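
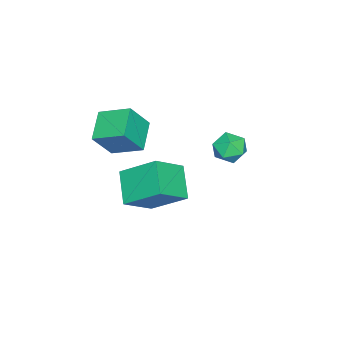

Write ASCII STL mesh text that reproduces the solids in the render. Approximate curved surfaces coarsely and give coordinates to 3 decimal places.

solid 
facet normal -0.474 0.322 -0.819
outer loop
vertex 1.632 -3.175 -0.02
vertex 1.524 -1.665 0.637
vertex 3.054 -2.782 -0.689
endloop
endfacet
facet normal 0.065 -0.915 -0.398
outer loop
vertex 3.836 -3.315 0.663
vertex 1.632 -3.175 -0.02
vertex 3.054 -2.782 -0.689
endloop
endfacet
facet normal -0.474 0.323 -0.819
outer loop
vertex 3.054 -2.782 -0.689
vertex 1.524 -1.665 0.637
vertex 2.946 -1.273 -0.031
endloop
endfacet
facet normal 0.878 0.243 -0.412
outer loop
vertex 2.946 -1.273 -0.031
vertex 3.836 -3.315 0.663
vertex 3.054 -2.782 -0.689
endloop
endfacet
facet normal -0.878 -0.242 0.412
outer loop
vertex 1.632 -3.175 -0.02
vertex 2.306 -2.198 1.989
vertex 1.524 -1.665 0.637
endloop
endfacet
facet normal 0.065 -0.915 -0.398
outer loop
vertex 2.414 -3.707 1.331
vertex 1.632 -3.175 -0.02
vertex 3.836 -3.315 0.663
endloop
endfacet
facet normal -0.878 -0.243 0.413
outer loop
vertex 2.414 -3.707 1.331
vertex 2.306 -2.198 1.989
vertex 1.632 -3.175 -0.02
endloop
endfacet
facet normal -0.065 0.915 0.398
outer loop
vertex 1.524 -1.665 0.637
vertex 2.306 -2.198 1.989
vertex 2.946 -1.273 -0.031
endloop
endfacet
facet normal 0.878 0.242 -0.413
outer loop
vertex 3.728 -1.805 1.32
vertex 3.836 -3.315 0.663
vertex 2.946 -1.273 -0.031
endloop
endfacet
facet normal -0.066 0.915 0.398
outer loop
vertex 2.946 -1.273 -0.031
vertex 2.306 -2.198 1.989
vertex 3.728 -1.805 1.32
endloop
endfacet
facet normal 0.474 -0.323 0.819
outer loop
vertex 3.728 -1.805 1.32
vertex 2.414 -3.707 1.331
vertex 3.836 -3.315 0.663
endloop
endfacet
facet normal 0.475 -0.323 0.819
outer loop
vertex 2.306 -2.198 1.989
vertex 2.414 -3.707 1.331
vertex 3.728 -1.805 1.32
endloop
endfacet
facet normal 0.103 0.864 -0.493
outer loop
vertex 3.414 3.152 0.982
vertex 2.687 3.434 1.324
vertex 3.427 3.573 1.722
endloop
endfacet
facet normal 0.739 0.580 -0.343
outer loop
vertex 3.414 3.152 0.982
vertex 3.427 3.573 1.722
vertex 3.917 2.885 1.615
endloop
endfacet
facet normal 0.767 -0.069 -0.638
outer loop
vertex 3.414 3.152 0.982
vertex 3.917 2.885 1.615
vertex 3.48 2.32 1.151
endloop
endfacet
facet normal 0.147 -0.186 -0.972
outer loop
vertex 3.414 3.152 0.982
vertex 3.48 2.32 1.151
vertex 2.719 2.659 0.971
endloop
endfacet
facet normal -0.263 0.391 -0.882
outer loop
vertex 3.414 3.152 0.982
vertex 2.719 2.659 0.971
vertex 2.687 3.434 1.324
endloop
endfacet
facet normal 0.784 0.502 0.365
outer loop
vertex 3.917 2.885 1.615
vertex 3.427 3.573 1.722
vertex 3.501 3.001 2.349
endloop
endfacet
facet normal -0.246 0.961 0.122
outer loop
vertex 3.427 3.573 1.722
vertex 2.687 3.434 1.324
vertex 2.74 3.34 2.169
endloop
endfacet
facet normal -0.839 0.196 -0.507
outer loop
vertex 2.687 3.434 1.324
vertex 2.719 2.659 0.971
vertex 2.303 2.775 1.705
endloop
endfacet
facet normal -0.174 -0.738 -0.652
outer loop
vertex 2.719 2.659 0.971
vertex 3.48 2.32 1.151
vertex 2.793 2.087 1.598
endloop
endfacet
facet normal 0.829 -0.548 -0.113
outer loop
vertex 3.48 2.32 1.151
vertex 3.917 2.885 1.615
vertex 3.533 2.226 1.996
endloop
endfacet
facet normal -0.147 0.186 0.972
outer loop
vertex 2.806 2.508 2.338
vertex 3.501 3.001 2.349
vertex 2.74 3.34 2.169
endloop
endfacet
facet normal -0.767 0.069 0.638
outer loop
vertex 2.806 2.508 2.338
vertex 2.74 3.34 2.169
vertex 2.303 2.775 1.705
endloop
endfacet
facet normal -0.739 -0.580 0.343
outer loop
vertex 2.806 2.508 2.338
vertex 2.303 2.775 1.705
vertex 2.793 2.087 1.598
endloop
endfacet
facet normal -0.103 -0.864 0.493
outer loop
vertex 2.806 2.508 2.338
vertex 2.793 2.087 1.598
vertex 3.533 2.226 1.996
endloop
endfacet
facet normal 0.263 -0.391 0.882
outer loop
vertex 2.806 2.508 2.338
vertex 3.533 2.226 1.996
vertex 3.501 3.001 2.349
endloop
endfacet
facet normal 0.174 0.738 0.652
outer loop
vertex 2.74 3.34 2.169
vertex 3.501 3.001 2.349
vertex 3.427 3.573 1.722
endloop
endfacet
facet normal -0.829 0.548 0.113
outer loop
vertex 2.303 2.775 1.705
vertex 2.74 3.34 2.169
vertex 2.687 3.434 1.324
endloop
endfacet
facet normal -0.784 -0.502 -0.365
outer loop
vertex 2.793 2.087 1.598
vertex 2.303 2.775 1.705
vertex 2.719 2.659 0.971
endloop
endfacet
facet normal 0.246 -0.961 -0.122
outer loop
vertex 3.533 2.226 1.996
vertex 2.793 2.087 1.598
vertex 3.48 2.32 1.151
endloop
endfacet
facet normal 0.839 -0.196 0.507
outer loop
vertex 3.501 3.001 2.349
vertex 3.533 2.226 1.996
vertex 3.917 2.885 1.615
endloop
endfacet
facet normal -0.712 0.384 -0.588
outer loop
vertex 0.507 -0.504 -2.68
vertex 1.781 0.315 -3.688
vertex 0.62 -2.254 -3.958
endloop
endfacet
facet normal -0.700 -0.450 0.554
outer loop
vertex 1.959 -2.975 -2.852
vertex 0.507 -0.504 -2.68
vertex 0.62 -2.254 -3.958
endloop
endfacet
facet normal -0.712 0.383 -0.589
outer loop
vertex 0.62 -2.254 -3.958
vertex 1.781 0.315 -3.688
vertex 1.895 -1.435 -4.966
endloop
endfacet
facet normal 0.052 -0.806 -0.589
outer loop
vertex 1.895 -1.435 -4.966
vertex 1.959 -2.975 -2.852
vertex 0.62 -2.254 -3.958
endloop
endfacet
facet normal -0.052 0.806 0.589
outer loop
vertex 0.507 -0.504 -2.68
vertex 3.12 -0.406 -2.582
vertex 1.781 0.315 -3.688
endloop
endfacet
facet normal -0.700 -0.450 0.554
outer loop
vertex 1.845 -1.225 -1.574
vertex 0.507 -0.504 -2.68
vertex 1.959 -2.975 -2.852
endloop
endfacet
facet normal -0.052 0.806 0.589
outer loop
vertex 1.845 -1.225 -1.574
vertex 3.12 -0.406 -2.582
vertex 0.507 -0.504 -2.68
endloop
endfacet
facet normal 0.700 0.450 -0.554
outer loop
vertex 1.781 0.315 -3.688
vertex 3.12 -0.406 -2.582
vertex 1.895 -1.435 -4.966
endloop
endfacet
facet normal 0.052 -0.806 -0.589
outer loop
vertex 3.233 -2.156 -3.86
vertex 1.959 -2.975 -2.852
vertex 1.895 -1.435 -4.966
endloop
endfacet
facet normal 0.700 0.450 -0.554
outer loop
vertex 1.895 -1.435 -4.966
vertex 3.12 -0.406 -2.582
vertex 3.233 -2.156 -3.86
endloop
endfacet
facet normal 0.712 -0.383 0.588
outer loop
vertex 3.233 -2.156 -3.86
vertex 1.845 -1.225 -1.574
vertex 1.959 -2.975 -2.852
endloop
endfacet
facet normal 0.712 -0.384 0.588
outer loop
vertex 3.12 -0.406 -2.582
vertex 1.845 -1.225 -1.574
vertex 3.233 -2.156 -3.86
endloop
endfacet

endsolid


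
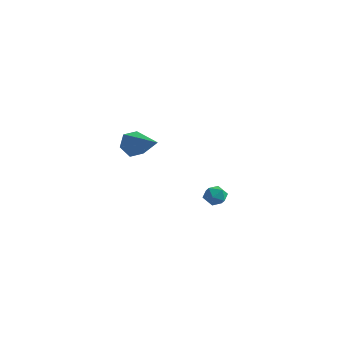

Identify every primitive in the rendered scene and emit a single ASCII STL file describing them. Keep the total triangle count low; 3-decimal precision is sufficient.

solid 
facet normal 0.260 0.859 -0.442
outer loop
vertex 2.681 -1.842 0.412
vertex 2.268 -1.531 0.774
vertex 2.863 -1.61 0.97
endloop
endfacet
facet normal 0.809 0.401 -0.430
outer loop
vertex 2.681 -1.842 0.412
vertex 2.863 -1.61 0.97
vertex 3.052 -2.184 0.791
endloop
endfacet
facet normal 0.608 -0.194 -0.770
outer loop
vertex 2.681 -1.842 0.412
vertex 3.052 -2.184 0.791
vertex 2.575 -2.46 0.484
endloop
endfacet
facet normal -0.066 -0.104 -0.992
outer loop
vertex 2.681 -1.842 0.412
vertex 2.575 -2.46 0.484
vertex 2.09 -2.056 0.474
endloop
endfacet
facet normal -0.281 0.546 -0.789
outer loop
vertex 2.681 -1.842 0.412
vertex 2.09 -2.056 0.474
vertex 2.268 -1.531 0.774
endloop
endfacet
facet normal 0.940 0.232 0.249
outer loop
vertex 3.052 -2.184 0.791
vertex 2.863 -1.61 0.97
vertex 2.87 -2.084 1.386
endloop
endfacet
facet normal 0.053 0.972 0.230
outer loop
vertex 2.863 -1.61 0.97
vertex 2.268 -1.531 0.774
vertex 2.385 -1.68 1.376
endloop
endfacet
facet normal -0.821 0.467 -0.329
outer loop
vertex 2.268 -1.531 0.774
vertex 2.09 -2.056 0.474
vertex 1.908 -1.956 1.069
endloop
endfacet
facet normal -0.474 -0.585 -0.658
outer loop
vertex 2.09 -2.056 0.474
vertex 2.575 -2.46 0.484
vertex 2.097 -2.53 0.89
endloop
endfacet
facet normal 0.615 -0.729 -0.300
outer loop
vertex 2.575 -2.46 0.484
vertex 3.052 -2.184 0.791
vertex 2.692 -2.609 1.086
endloop
endfacet
facet normal 0.066 0.104 0.992
outer loop
vertex 2.279 -2.298 1.448
vertex 2.87 -2.084 1.386
vertex 2.385 -1.68 1.376
endloop
endfacet
facet normal -0.608 0.194 0.770
outer loop
vertex 2.279 -2.298 1.448
vertex 2.385 -1.68 1.376
vertex 1.908 -1.956 1.069
endloop
endfacet
facet normal -0.809 -0.401 0.430
outer loop
vertex 2.279 -2.298 1.448
vertex 1.908 -1.956 1.069
vertex 2.097 -2.53 0.89
endloop
endfacet
facet normal -0.260 -0.859 0.442
outer loop
vertex 2.279 -2.298 1.448
vertex 2.097 -2.53 0.89
vertex 2.692 -2.609 1.086
endloop
endfacet
facet normal 0.281 -0.546 0.789
outer loop
vertex 2.279 -2.298 1.448
vertex 2.692 -2.609 1.086
vertex 2.87 -2.084 1.386
endloop
endfacet
facet normal 0.474 0.585 0.658
outer loop
vertex 2.385 -1.68 1.376
vertex 2.87 -2.084 1.386
vertex 2.863 -1.61 0.97
endloop
endfacet
facet normal -0.615 0.729 0.300
outer loop
vertex 1.908 -1.956 1.069
vertex 2.385 -1.68 1.376
vertex 2.268 -1.531 0.774
endloop
endfacet
facet normal -0.940 -0.232 -0.249
outer loop
vertex 2.097 -2.53 0.89
vertex 1.908 -1.956 1.069
vertex 2.09 -2.056 0.474
endloop
endfacet
facet normal -0.053 -0.972 -0.230
outer loop
vertex 2.692 -2.609 1.086
vertex 2.097 -2.53 0.89
vertex 2.575 -2.46 0.484
endloop
endfacet
facet normal 0.821 -0.467 0.329
outer loop
vertex 2.87 -2.084 1.386
vertex 2.692 -2.609 1.086
vertex 3.052 -2.184 0.791
endloop
endfacet
facet normal -0.892 0.284 -0.351
outer loop
vertex -4.126 1.689 0.736
vertex -4.493 1.364 1.406
vertex -4.243 2.156 1.412
endloop
endfacet
facet normal 0.698 0.640 -0.321
outer loop
vertex -4.126 1.689 0.736
vertex -4.243 2.156 1.412
vertex -2.647 0.776 2.134
endloop
endfacet
facet normal -0.892 0.284 -0.352
outer loop
vertex -4.243 2.156 1.412
vertex -4.493 1.364 1.406
vertex -4.611 1.832 2.082
endloop
endfacet
facet normal 0.380 0.734 0.563
outer loop
vertex -4.243 2.156 1.412
vertex -4.611 1.832 2.082
vertex -2.647 0.776 2.134
endloop
endfacet
facet normal -0.892 0.284 -0.352
outer loop
vertex -4.611 1.832 2.082
vertex -4.493 1.364 1.406
vertex -4.861 1.04 2.076
endloop
endfacet
facet normal -0.026 0.001 1.000
outer loop
vertex -4.611 1.832 2.082
vertex -4.861 1.04 2.076
vertex -2.647 0.776 2.134
endloop
endfacet
facet normal -0.892 0.284 -0.352
outer loop
vertex -4.861 1.04 2.076
vertex -4.493 1.364 1.406
vertex -4.743 0.573 1.4
endloop
endfacet
facet normal -0.113 -0.827 0.551
outer loop
vertex -4.861 1.04 2.076
vertex -4.743 0.573 1.4
vertex -2.647 0.776 2.134
endloop
endfacet
facet normal -0.892 0.285 -0.351
outer loop
vertex -4.743 0.573 1.4
vertex -4.493 1.364 1.406
vertex -4.376 0.897 0.73
endloop
endfacet
facet normal 0.206 -0.920 -0.332
outer loop
vertex -4.743 0.573 1.4
vertex -4.376 0.897 0.73
vertex -2.647 0.776 2.134
endloop
endfacet
facet normal -0.892 0.284 -0.351
outer loop
vertex -4.376 0.897 0.73
vertex -4.493 1.364 1.406
vertex -4.126 1.689 0.736
endloop
endfacet
facet normal 0.611 -0.187 -0.769
outer loop
vertex -4.376 0.897 0.73
vertex -4.126 1.689 0.736
vertex -2.647 0.776 2.134
endloop
endfacet

endsolid


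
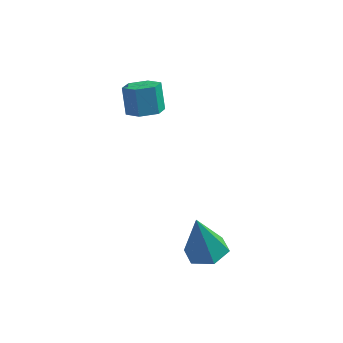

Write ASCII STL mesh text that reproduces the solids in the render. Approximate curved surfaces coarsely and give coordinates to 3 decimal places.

solid 
facet normal 0.198 0.058 -0.979
outer loop
vertex 1.891 -2.457 -1.87
vertex 0.959 -2.438 -2.057
vertex 1.432 -1.626 -1.913
endloop
endfacet
facet normal 0.724 0.428 0.542
outer loop
vertex 1.891 -2.457 -1.87
vertex 1.432 -1.626 -1.913
vertex 0.541 -2.562 0.017
endloop
endfacet
facet normal 0.198 0.058 -0.979
outer loop
vertex 1.432 -1.626 -1.913
vertex 0.959 -2.438 -2.057
vertex 0.501 -1.607 -2.1
endloop
endfacet
facet normal -0.064 0.909 0.411
outer loop
vertex 1.432 -1.626 -1.913
vertex 0.501 -1.607 -2.1
vertex 0.541 -2.562 0.017
endloop
endfacet
facet normal 0.198 0.058 -0.979
outer loop
vertex 0.501 -1.607 -2.1
vertex 0.959 -2.438 -2.057
vertex 0.028 -2.418 -2.244
endloop
endfacet
facet normal -0.859 0.461 0.224
outer loop
vertex 0.501 -1.607 -2.1
vertex 0.028 -2.418 -2.244
vertex 0.541 -2.562 0.017
endloop
endfacet
facet normal 0.198 0.059 -0.978
outer loop
vertex 0.028 -2.418 -2.244
vertex 0.959 -2.438 -2.057
vertex 0.487 -3.249 -2.201
endloop
endfacet
facet normal -0.867 -0.470 0.167
outer loop
vertex 0.028 -2.418 -2.244
vertex 0.487 -3.249 -2.201
vertex 0.541 -2.562 0.017
endloop
endfacet
facet normal 0.197 0.059 -0.979
outer loop
vertex 0.487 -3.249 -2.201
vertex 0.959 -2.438 -2.057
vertex 1.418 -3.269 -2.015
endloop
endfacet
facet normal -0.080 -0.952 0.297
outer loop
vertex 0.487 -3.249 -2.201
vertex 1.418 -3.269 -2.015
vertex 0.541 -2.562 0.017
endloop
endfacet
facet normal 0.198 0.060 -0.978
outer loop
vertex 1.418 -3.269 -2.015
vertex 0.959 -2.438 -2.057
vertex 1.891 -2.457 -1.87
endloop
endfacet
facet normal 0.716 -0.503 0.484
outer loop
vertex 1.418 -3.269 -2.015
vertex 1.891 -2.457 -1.87
vertex 0.541 -2.562 0.017
endloop
endfacet
facet normal 0.204 -0.391 -0.897
outer loop
vertex -1.716 0.903 3.302
vertex -2.363 1.295 2.984
vertex -1.627 1.658 2.993
endloop
endfacet
facet normal 0.973 -0.021 0.230
outer loop
vertex -1.716 0.903 3.302
vertex -1.627 1.658 2.993
vertex -1.991 1.433 4.513
endloop
endfacet
facet normal 0.973 -0.021 0.230
outer loop
vertex -1.991 1.433 4.513
vertex -1.627 1.658 2.993
vertex -1.902 2.187 4.204
endloop
endfacet
facet normal -0.203 0.392 0.897
outer loop
vertex -1.991 1.433 4.513
vertex -1.902 2.187 4.204
vertex -2.637 1.825 4.196
endloop
endfacet
facet normal 0.204 -0.392 -0.897
outer loop
vertex -1.627 1.658 2.993
vertex -2.363 1.295 2.984
vertex -2.274 2.049 2.675
endloop
endfacet
facet normal 0.580 0.787 -0.212
outer loop
vertex -1.627 1.658 2.993
vertex -2.274 2.049 2.675
vertex -1.902 2.187 4.204
endloop
endfacet
facet normal 0.581 0.786 -0.212
outer loop
vertex -1.902 2.187 4.204
vertex -2.274 2.049 2.675
vertex -2.548 2.579 3.886
endloop
endfacet
facet normal -0.203 0.393 0.897
outer loop
vertex -1.902 2.187 4.204
vertex -2.548 2.579 3.886
vertex -2.637 1.825 4.196
endloop
endfacet
facet normal 0.203 -0.392 -0.897
outer loop
vertex -2.274 2.049 2.675
vertex -2.363 1.295 2.984
vertex -3.009 1.687 2.667
endloop
endfacet
facet normal -0.392 0.807 -0.442
outer loop
vertex -2.274 2.049 2.675
vertex -3.009 1.687 2.667
vertex -2.548 2.579 3.886
endloop
endfacet
facet normal -0.392 0.807 -0.442
outer loop
vertex -2.548 2.579 3.886
vertex -3.009 1.687 2.667
vertex -3.284 2.217 3.878
endloop
endfacet
facet normal -0.203 0.393 0.897
outer loop
vertex -2.548 2.579 3.886
vertex -3.284 2.217 3.878
vertex -2.637 1.825 4.196
endloop
endfacet
facet normal 0.203 -0.392 -0.897
outer loop
vertex -3.009 1.687 2.667
vertex -2.363 1.295 2.984
vertex -3.098 0.933 2.976
endloop
endfacet
facet normal -0.973 0.021 -0.230
outer loop
vertex -3.009 1.687 2.667
vertex -3.098 0.933 2.976
vertex -3.284 2.217 3.878
endloop
endfacet
facet normal -0.973 0.021 -0.230
outer loop
vertex -3.284 2.217 3.878
vertex -3.098 0.933 2.976
vertex -3.373 1.462 4.187
endloop
endfacet
facet normal -0.204 0.391 0.897
outer loop
vertex -3.284 2.217 3.878
vertex -3.373 1.462 4.187
vertex -2.637 1.825 4.196
endloop
endfacet
facet normal 0.203 -0.393 -0.897
outer loop
vertex -3.098 0.933 2.976
vertex -2.363 1.295 2.984
vertex -2.452 0.541 3.294
endloop
endfacet
facet normal -0.581 -0.786 0.211
outer loop
vertex -3.098 0.933 2.976
vertex -2.452 0.541 3.294
vertex -3.373 1.462 4.187
endloop
endfacet
facet normal -0.580 -0.786 0.213
outer loop
vertex -3.373 1.462 4.187
vertex -2.452 0.541 3.294
vertex -2.726 1.071 4.505
endloop
endfacet
facet normal -0.204 0.392 0.897
outer loop
vertex -3.373 1.462 4.187
vertex -2.726 1.071 4.505
vertex -2.637 1.825 4.196
endloop
endfacet
facet normal 0.203 -0.393 -0.897
outer loop
vertex -2.452 0.541 3.294
vertex -2.363 1.295 2.984
vertex -1.716 0.903 3.302
endloop
endfacet
facet normal 0.392 -0.807 0.442
outer loop
vertex -2.452 0.541 3.294
vertex -1.716 0.903 3.302
vertex -2.726 1.071 4.505
endloop
endfacet
facet normal 0.392 -0.807 0.442
outer loop
vertex -2.726 1.071 4.505
vertex -1.716 0.903 3.302
vertex -1.991 1.433 4.513
endloop
endfacet
facet normal -0.203 0.392 0.897
outer loop
vertex -2.726 1.071 4.505
vertex -1.991 1.433 4.513
vertex -2.637 1.825 4.196
endloop
endfacet

endsolid


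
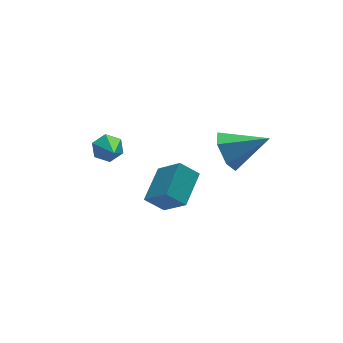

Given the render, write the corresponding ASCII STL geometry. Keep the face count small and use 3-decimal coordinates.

solid 
facet normal -0.849 0.297 -0.437
outer loop
vertex 3.027 -1.83 1.534
vertex 2.578 -2.048 2.259
vertex 2.907 -1.236 2.172
endloop
endfacet
facet normal 0.813 0.495 -0.308
outer loop
vertex 3.027 -1.83 1.534
vertex 2.907 -1.236 2.172
vertex 4.022 -2.552 3.001
endloop
endfacet
facet normal -0.849 0.297 -0.437
outer loop
vertex 2.907 -1.236 2.172
vertex 2.578 -2.048 2.259
vertex 2.458 -1.453 2.896
endloop
endfacet
facet normal 0.472 0.720 0.509
outer loop
vertex 2.907 -1.236 2.172
vertex 2.458 -1.453 2.896
vertex 4.022 -2.552 3.001
endloop
endfacet
facet normal -0.849 0.297 -0.437
outer loop
vertex 2.458 -1.453 2.896
vertex 2.578 -2.048 2.259
vertex 2.129 -2.265 2.984
endloop
endfacet
facet normal 0.007 0.105 0.994
outer loop
vertex 2.458 -1.453 2.896
vertex 2.129 -2.265 2.984
vertex 4.022 -2.552 3.001
endloop
endfacet
facet normal -0.849 0.297 -0.437
outer loop
vertex 2.129 -2.265 2.984
vertex 2.578 -2.048 2.259
vertex 2.25 -2.859 2.346
endloop
endfacet
facet normal -0.118 -0.738 0.665
outer loop
vertex 2.129 -2.265 2.984
vertex 2.25 -2.859 2.346
vertex 4.022 -2.552 3.001
endloop
endfacet
facet normal -0.849 0.297 -0.437
outer loop
vertex 2.25 -2.859 2.346
vertex 2.578 -2.048 2.259
vertex 2.699 -2.642 1.621
endloop
endfacet
facet normal 0.223 -0.963 -0.151
outer loop
vertex 2.25 -2.859 2.346
vertex 2.699 -2.642 1.621
vertex 4.022 -2.552 3.001
endloop
endfacet
facet normal -0.849 0.296 -0.437
outer loop
vertex 2.699 -2.642 1.621
vertex 2.578 -2.048 2.259
vertex 3.027 -1.83 1.534
endloop
endfacet
facet normal 0.688 -0.346 -0.637
outer loop
vertex 2.699 -2.642 1.621
vertex 3.027 -1.83 1.534
vertex 4.022 -2.552 3.001
endloop
endfacet
facet normal -0.601 -0.712 -0.363
outer loop
vertex 0.463 -1.503 -0.026
vertex -0.061 -0.57 -0.989
vertex 1.146 -1.762 -0.649
endloop
endfacet
facet normal 0.364 -0.648 0.669
outer loop
vertex 2.101 -0.63 -0.071
vertex 0.463 -1.503 -0.026
vertex 1.146 -1.762 -0.649
endloop
endfacet
facet normal -0.601 -0.712 -0.363
outer loop
vertex 1.146 -1.762 -0.649
vertex -0.061 -0.57 -0.989
vertex 0.622 -0.829 -1.612
endloop
endfacet
facet normal 0.712 -0.269 -0.648
outer loop
vertex 0.622 -0.829 -1.612
vertex 2.101 -0.63 -0.071
vertex 1.146 -1.762 -0.649
endloop
endfacet
facet normal -0.712 0.269 0.648
outer loop
vertex 0.463 -1.503 -0.026
vertex 0.894 0.562 -0.411
vertex -0.061 -0.57 -0.989
endloop
endfacet
facet normal 0.364 -0.648 0.669
outer loop
vertex 1.418 -0.371 0.552
vertex 0.463 -1.503 -0.026
vertex 2.101 -0.63 -0.071
endloop
endfacet
facet normal -0.712 0.269 0.648
outer loop
vertex 1.418 -0.371 0.552
vertex 0.894 0.562 -0.411
vertex 0.463 -1.503 -0.026
endloop
endfacet
facet normal -0.364 0.648 -0.669
outer loop
vertex -0.061 -0.57 -0.989
vertex 0.894 0.562 -0.411
vertex 0.622 -0.829 -1.612
endloop
endfacet
facet normal 0.712 -0.269 -0.648
outer loop
vertex 1.577 0.303 -1.034
vertex 2.101 -0.63 -0.071
vertex 0.622 -0.829 -1.612
endloop
endfacet
facet normal -0.364 0.648 -0.669
outer loop
vertex 0.622 -0.829 -1.612
vertex 0.894 0.562 -0.411
vertex 1.577 0.303 -1.034
endloop
endfacet
facet normal 0.601 0.712 0.363
outer loop
vertex 1.577 0.303 -1.034
vertex 1.418 -0.371 0.552
vertex 2.101 -0.63 -0.071
endloop
endfacet
facet normal 0.601 0.712 0.363
outer loop
vertex 0.894 0.562 -0.411
vertex 1.418 -0.371 0.552
vertex 1.577 0.303 -1.034
endloop
endfacet
facet normal 0.134 0.818 -0.559
outer loop
vertex -1.027 -1.182 2.551
vertex -1.524 -0.941 2.785
vertex -0.993 -0.848 3.048
endloop
endfacet
facet normal 0.918 -0.356 0.176
outer loop
vertex -1.027 -1.182 2.551
vertex -0.993 -0.848 3.048
vertex -1.776 -2.479 3.835
endloop
endfacet
facet normal 0.133 0.818 -0.559
outer loop
vertex -0.993 -0.848 3.048
vertex -1.524 -0.941 2.785
vertex -1.491 -0.607 3.282
endloop
endfacet
facet normal 0.488 0.178 0.855
outer loop
vertex -0.993 -0.848 3.048
vertex -1.491 -0.607 3.282
vertex -1.776 -2.479 3.835
endloop
endfacet
facet normal 0.135 0.818 -0.559
outer loop
vertex -1.491 -0.607 3.282
vertex -1.524 -0.941 2.785
vertex -2.022 -0.7 3.018
endloop
endfacet
facet normal -0.466 0.315 0.827
outer loop
vertex -1.491 -0.607 3.282
vertex -2.022 -0.7 3.018
vertex -1.776 -2.479 3.835
endloop
endfacet
facet normal 0.135 0.818 -0.559
outer loop
vertex -2.022 -0.7 3.018
vertex -1.524 -0.941 2.785
vertex -2.055 -1.034 2.521
endloop
endfacet
facet normal -0.989 -0.081 0.120
outer loop
vertex -2.022 -0.7 3.018
vertex -2.055 -1.034 2.521
vertex -1.776 -2.479 3.835
endloop
endfacet
facet normal 0.134 0.819 -0.558
outer loop
vertex -2.055 -1.034 2.521
vertex -1.524 -0.941 2.785
vertex -1.558 -1.275 2.287
endloop
endfacet
facet normal -0.560 -0.614 -0.556
outer loop
vertex -2.055 -1.034 2.521
vertex -1.558 -1.275 2.287
vertex -1.776 -2.479 3.835
endloop
endfacet
facet normal 0.134 0.819 -0.558
outer loop
vertex -1.558 -1.275 2.287
vertex -1.524 -0.941 2.785
vertex -1.027 -1.182 2.551
endloop
endfacet
facet normal 0.395 -0.751 -0.529
outer loop
vertex -1.558 -1.275 2.287
vertex -1.027 -1.182 2.551
vertex -1.776 -2.479 3.835
endloop
endfacet

endsolid


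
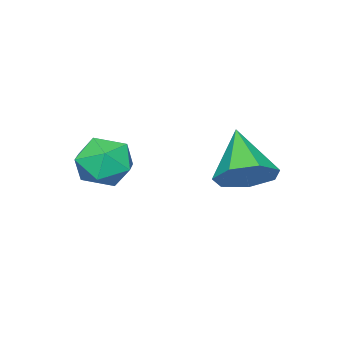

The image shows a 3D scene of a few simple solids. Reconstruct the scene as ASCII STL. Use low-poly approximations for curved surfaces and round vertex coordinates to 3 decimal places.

solid 
facet normal -0.571 -0.157 0.806
outer loop
vertex 2.366 -1.08 4.662
vertex 2.063 -1.973 4.273
vertex 2.891 -1.93 4.868
endloop
endfacet
facet normal 0.001 0.236 0.972
outer loop
vertex 2.366 -1.08 4.662
vertex 2.891 -1.93 4.868
vertex 3.386 -1.064 4.657
endloop
endfacet
facet normal -0.010 0.823 0.567
outer loop
vertex 2.366 -1.08 4.662
vertex 3.386 -1.064 4.657
vertex 2.864 -0.571 3.932
endloop
endfacet
facet normal -0.590 0.793 0.151
outer loop
vertex 2.366 -1.08 4.662
vertex 2.864 -0.571 3.932
vertex 2.047 -1.133 3.695
endloop
endfacet
facet normal -0.936 0.188 0.298
outer loop
vertex 2.366 -1.08 4.662
vertex 2.047 -1.133 3.695
vertex 2.063 -1.973 4.273
endloop
endfacet
facet normal 0.584 -0.139 0.800
outer loop
vertex 3.386 -1.064 4.657
vertex 2.891 -1.93 4.868
vertex 3.713 -1.947 4.265
endloop
endfacet
facet normal -0.342 -0.775 0.532
outer loop
vertex 2.891 -1.93 4.868
vertex 2.063 -1.973 4.273
vertex 2.896 -2.509 4.028
endloop
endfacet
facet normal -0.932 -0.217 -0.289
outer loop
vertex 2.063 -1.973 4.273
vertex 2.047 -1.133 3.695
vertex 2.374 -2.016 3.303
endloop
endfacet
facet normal -0.372 0.763 -0.528
outer loop
vertex 2.047 -1.133 3.695
vertex 2.864 -0.571 3.932
vertex 2.869 -1.15 3.092
endloop
endfacet
facet normal 0.565 0.812 0.145
outer loop
vertex 2.864 -0.571 3.932
vertex 3.386 -1.064 4.657
vertex 3.697 -1.107 3.687
endloop
endfacet
facet normal 0.590 -0.793 -0.151
outer loop
vertex 3.394 -2.0 3.298
vertex 3.713 -1.947 4.265
vertex 2.896 -2.509 4.028
endloop
endfacet
facet normal 0.010 -0.823 -0.567
outer loop
vertex 3.394 -2.0 3.298
vertex 2.896 -2.509 4.028
vertex 2.374 -2.016 3.303
endloop
endfacet
facet normal -0.001 -0.236 -0.972
outer loop
vertex 3.394 -2.0 3.298
vertex 2.374 -2.016 3.303
vertex 2.869 -1.15 3.092
endloop
endfacet
facet normal 0.571 0.157 -0.806
outer loop
vertex 3.394 -2.0 3.298
vertex 2.869 -1.15 3.092
vertex 3.697 -1.107 3.687
endloop
endfacet
facet normal 0.936 -0.188 -0.298
outer loop
vertex 3.394 -2.0 3.298
vertex 3.697 -1.107 3.687
vertex 3.713 -1.947 4.265
endloop
endfacet
facet normal 0.372 -0.763 0.528
outer loop
vertex 2.896 -2.509 4.028
vertex 3.713 -1.947 4.265
vertex 2.891 -1.93 4.868
endloop
endfacet
facet normal -0.565 -0.812 -0.145
outer loop
vertex 2.374 -2.016 3.303
vertex 2.896 -2.509 4.028
vertex 2.063 -1.973 4.273
endloop
endfacet
facet normal -0.584 0.139 -0.800
outer loop
vertex 2.869 -1.15 3.092
vertex 2.374 -2.016 3.303
vertex 2.047 -1.133 3.695
endloop
endfacet
facet normal 0.342 0.775 -0.532
outer loop
vertex 3.697 -1.107 3.687
vertex 2.869 -1.15 3.092
vertex 2.864 -0.571 3.932
endloop
endfacet
facet normal 0.932 0.217 0.289
outer loop
vertex 3.713 -1.947 4.265
vertex 3.697 -1.107 3.687
vertex 3.386 -1.064 4.657
endloop
endfacet
facet normal 0.501 0.567 -0.654
outer loop
vertex 0.55 0.665 3.023
vertex -0.237 1.36 3.023
vertex 0.609 1.329 3.644
endloop
endfacet
facet normal 0.568 -0.589 0.575
outer loop
vertex 0.55 0.665 3.023
vertex 0.609 1.329 3.644
vertex -1.243 0.22 4.337
endloop
endfacet
facet normal 0.501 0.566 -0.654
outer loop
vertex 0.609 1.329 3.644
vertex -0.237 1.36 3.023
vertex 0.031 2.017 3.797
endloop
endfacet
facet normal 0.319 0.058 0.946
outer loop
vertex 0.609 1.329 3.644
vertex 0.031 2.017 3.797
vertex -1.243 0.22 4.337
endloop
endfacet
facet normal 0.500 0.567 -0.654
outer loop
vertex 0.031 2.017 3.797
vertex -0.237 1.36 3.023
vertex -0.749 2.209 3.367
endloop
endfacet
facet normal -0.331 0.479 0.813
outer loop
vertex 0.031 2.017 3.797
vertex -0.749 2.209 3.367
vertex -1.243 0.22 4.337
endloop
endfacet
facet normal 0.501 0.567 -0.654
outer loop
vertex -0.749 2.209 3.367
vertex -0.237 1.36 3.023
vertex -1.143 1.763 2.678
endloop
endfacet
facet normal -0.892 0.357 0.279
outer loop
vertex -0.749 2.209 3.367
vertex -1.143 1.763 2.678
vertex -1.243 0.22 4.337
endloop
endfacet
facet normal 0.501 0.567 -0.654
outer loop
vertex -1.143 1.763 2.678
vertex -0.237 1.36 3.023
vertex -0.855 1.013 2.248
endloop
endfacet
facet normal -0.942 -0.215 -0.257
outer loop
vertex -1.143 1.763 2.678
vertex -0.855 1.013 2.248
vertex -1.243 0.22 4.337
endloop
endfacet
facet normal 0.501 0.567 -0.654
outer loop
vertex -0.855 1.013 2.248
vertex -0.237 1.36 3.023
vertex -0.101 0.524 2.402
endloop
endfacet
facet normal -0.444 -0.807 -0.389
outer loop
vertex -0.855 1.013 2.248
vertex -0.101 0.524 2.402
vertex -1.243 0.22 4.337
endloop
endfacet
facet normal 0.501 0.567 -0.654
outer loop
vertex -0.101 0.524 2.402
vertex -0.237 1.36 3.023
vertex 0.55 0.665 3.023
endloop
endfacet
facet normal 0.228 -0.973 -0.018
outer loop
vertex -0.101 0.524 2.402
vertex 0.55 0.665 3.023
vertex -1.243 0.22 4.337
endloop
endfacet

endsolid


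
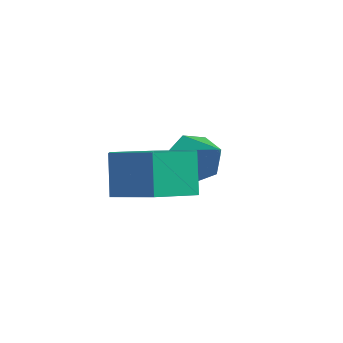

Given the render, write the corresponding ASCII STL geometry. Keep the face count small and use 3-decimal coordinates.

solid 
facet normal 0.310 -0.231 -0.922
outer loop
vertex 4.89 -3.653 -3.706
vertex 4.15 -3.014 -4.115
vertex 5.112 -2.632 -3.887
endloop
endfacet
facet normal 0.927 -0.140 0.347
outer loop
vertex 4.89 -3.653 -3.706
vertex 5.112 -2.632 -3.887
vertex 4.53 -3.385 -2.636
endloop
endfacet
facet normal 0.927 -0.140 0.347
outer loop
vertex 4.53 -3.385 -2.636
vertex 5.112 -2.632 -3.887
vertex 4.752 -2.364 -2.817
endloop
endfacet
facet normal -0.310 0.231 0.922
outer loop
vertex 4.53 -3.385 -2.636
vertex 4.752 -2.364 -2.817
vertex 3.79 -2.746 -3.045
endloop
endfacet
facet normal 0.310 -0.231 -0.922
outer loop
vertex 5.112 -2.632 -3.887
vertex 4.15 -3.014 -4.115
vertex 4.372 -1.993 -4.296
endloop
endfacet
facet normal 0.645 0.764 0.026
outer loop
vertex 5.112 -2.632 -3.887
vertex 4.372 -1.993 -4.296
vertex 4.752 -2.364 -2.817
endloop
endfacet
facet normal 0.644 0.764 0.026
outer loop
vertex 4.752 -2.364 -2.817
vertex 4.372 -1.993 -4.296
vertex 4.012 -1.726 -3.226
endloop
endfacet
facet normal -0.310 0.231 0.922
outer loop
vertex 4.752 -2.364 -2.817
vertex 4.012 -1.726 -3.226
vertex 3.79 -2.746 -3.045
endloop
endfacet
facet normal 0.310 -0.231 -0.922
outer loop
vertex 4.372 -1.993 -4.296
vertex 4.15 -3.014 -4.115
vertex 3.41 -2.375 -4.524
endloop
endfacet
facet normal -0.283 0.904 -0.321
outer loop
vertex 4.372 -1.993 -4.296
vertex 3.41 -2.375 -4.524
vertex 4.012 -1.726 -3.226
endloop
endfacet
facet normal -0.282 0.904 -0.321
outer loop
vertex 4.012 -1.726 -3.226
vertex 3.41 -2.375 -4.524
vertex 3.05 -2.107 -3.454
endloop
endfacet
facet normal -0.310 0.231 0.922
outer loop
vertex 4.012 -1.726 -3.226
vertex 3.05 -2.107 -3.454
vertex 3.79 -2.746 -3.045
endloop
endfacet
facet normal 0.310 -0.231 -0.922
outer loop
vertex 3.41 -2.375 -4.524
vertex 4.15 -3.014 -4.115
vertex 3.188 -3.396 -4.343
endloop
endfacet
facet normal -0.927 0.140 -0.347
outer loop
vertex 3.41 -2.375 -4.524
vertex 3.188 -3.396 -4.343
vertex 3.05 -2.107 -3.454
endloop
endfacet
facet normal -0.927 0.140 -0.347
outer loop
vertex 3.05 -2.107 -3.454
vertex 3.188 -3.396 -4.343
vertex 2.828 -3.128 -3.273
endloop
endfacet
facet normal -0.310 0.231 0.922
outer loop
vertex 3.05 -2.107 -3.454
vertex 2.828 -3.128 -3.273
vertex 3.79 -2.746 -3.045
endloop
endfacet
facet normal 0.310 -0.231 -0.922
outer loop
vertex 3.188 -3.396 -4.343
vertex 4.15 -3.014 -4.115
vertex 3.928 -4.034 -3.934
endloop
endfacet
facet normal -0.645 -0.764 -0.026
outer loop
vertex 3.188 -3.396 -4.343
vertex 3.928 -4.034 -3.934
vertex 2.828 -3.128 -3.273
endloop
endfacet
facet normal -0.645 -0.764 -0.026
outer loop
vertex 2.828 -3.128 -3.273
vertex 3.928 -4.034 -3.934
vertex 3.568 -3.767 -2.864
endloop
endfacet
facet normal -0.310 0.231 0.922
outer loop
vertex 2.828 -3.128 -3.273
vertex 3.568 -3.767 -2.864
vertex 3.79 -2.746 -3.045
endloop
endfacet
facet normal 0.310 -0.231 -0.922
outer loop
vertex 3.928 -4.034 -3.934
vertex 4.15 -3.014 -4.115
vertex 4.89 -3.653 -3.706
endloop
endfacet
facet normal 0.282 -0.904 0.321
outer loop
vertex 3.928 -4.034 -3.934
vertex 4.89 -3.653 -3.706
vertex 3.568 -3.767 -2.864
endloop
endfacet
facet normal 0.283 -0.904 0.321
outer loop
vertex 3.568 -3.767 -2.864
vertex 4.89 -3.653 -3.706
vertex 4.53 -3.385 -2.636
endloop
endfacet
facet normal -0.310 0.231 0.922
outer loop
vertex 3.568 -3.767 -2.864
vertex 4.53 -3.385 -2.636
vertex 3.79 -2.746 -3.045
endloop
endfacet
facet normal -0.845 0.038 -0.533
outer loop
vertex 3.673 -1.412 -4.384
vertex 3.344 -1.161 -3.844
vertex 3.67 -0.824 -4.337
endloop
endfacet
facet normal 0.891 0.041 -0.453
outer loop
vertex 3.673 -1.412 -4.384
vertex 3.67 -0.824 -4.337
vertex 4.216 -1.199 -3.296
endloop
endfacet
facet normal -0.845 0.039 -0.533
outer loop
vertex 3.67 -0.824 -4.337
vertex 3.344 -1.161 -3.844
vertex 3.422 -0.489 -3.919
endloop
endfacet
facet normal 0.715 0.688 -0.127
outer loop
vertex 3.67 -0.824 -4.337
vertex 3.422 -0.489 -3.919
vertex 4.216 -1.199 -3.296
endloop
endfacet
facet normal -0.846 0.039 -0.532
outer loop
vertex 3.422 -0.489 -3.919
vertex 3.344 -1.161 -3.844
vertex 3.116 -0.66 -3.445
endloop
endfacet
facet normal 0.326 0.803 0.500
outer loop
vertex 3.422 -0.489 -3.919
vertex 3.116 -0.66 -3.445
vertex 4.216 -1.199 -3.296
endloop
endfacet
facet normal -0.846 0.038 -0.531
outer loop
vertex 3.116 -0.66 -3.445
vertex 3.344 -1.161 -3.844
vertex 2.982 -1.208 -3.271
endloop
endfacet
facet normal 0.017 0.299 0.954
outer loop
vertex 3.116 -0.66 -3.445
vertex 2.982 -1.208 -3.271
vertex 4.216 -1.199 -3.296
endloop
endfacet
facet normal -0.846 0.037 -0.532
outer loop
vertex 2.982 -1.208 -3.271
vertex 3.344 -1.161 -3.844
vertex 3.121 -1.72 -3.528
endloop
endfacet
facet normal 0.021 -0.444 0.896
outer loop
vertex 2.982 -1.208 -3.271
vertex 3.121 -1.72 -3.528
vertex 4.216 -1.199 -3.296
endloop
endfacet
facet normal -0.847 0.038 -0.531
outer loop
vertex 3.121 -1.72 -3.528
vertex 3.344 -1.161 -3.844
vertex 3.428 -1.811 -4.024
endloop
endfacet
facet normal 0.335 -0.868 0.367
outer loop
vertex 3.121 -1.72 -3.528
vertex 3.428 -1.811 -4.024
vertex 4.216 -1.199 -3.296
endloop
endfacet
facet normal -0.845 0.038 -0.533
outer loop
vertex 3.428 -1.811 -4.024
vertex 3.344 -1.161 -3.844
vertex 3.673 -1.412 -4.384
endloop
endfacet
facet normal 0.721 -0.652 -0.232
outer loop
vertex 3.428 -1.811 -4.024
vertex 3.673 -1.412 -4.384
vertex 4.216 -1.199 -3.296
endloop
endfacet

endsolid


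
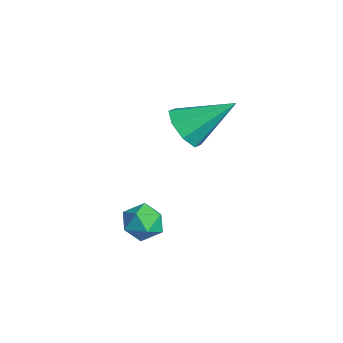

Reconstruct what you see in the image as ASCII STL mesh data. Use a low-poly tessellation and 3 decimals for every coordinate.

solid 
facet normal -0.780 0.541 0.314
outer loop
vertex -3.551 -2.938 -2.803
vertex -3.169 -2.816 -2.064
vertex -3.047 -2.274 -2.695
endloop
endfacet
facet normal -0.700 0.596 -0.393
outer loop
vertex -3.551 -2.938 -2.803
vertex -3.047 -2.274 -2.695
vertex -3.017 -2.712 -3.412
endloop
endfacet
facet normal -0.739 -0.060 -0.671
outer loop
vertex -3.551 -2.938 -2.803
vertex -3.017 -2.712 -3.412
vertex -3.121 -3.526 -3.224
endloop
endfacet
facet normal -0.843 -0.520 -0.135
outer loop
vertex -3.551 -2.938 -2.803
vertex -3.121 -3.526 -3.224
vertex -3.215 -3.59 -2.391
endloop
endfacet
facet normal -0.868 -0.148 0.473
outer loop
vertex -3.551 -2.938 -2.803
vertex -3.215 -3.59 -2.391
vertex -3.169 -2.816 -2.064
endloop
endfacet
facet normal -0.047 0.852 -0.522
outer loop
vertex -3.017 -2.712 -3.412
vertex -3.047 -2.274 -2.695
vertex -2.305 -2.45 -3.049
endloop
endfacet
facet normal -0.177 0.763 0.621
outer loop
vertex -3.047 -2.274 -2.695
vertex -3.169 -2.816 -2.064
vertex -2.399 -2.514 -2.216
endloop
endfacet
facet normal -0.319 -0.353 0.880
outer loop
vertex -3.169 -2.816 -2.064
vertex -3.215 -3.59 -2.391
vertex -2.503 -3.328 -2.028
endloop
endfacet
facet normal -0.276 -0.955 -0.105
outer loop
vertex -3.215 -3.59 -2.391
vertex -3.121 -3.526 -3.224
vertex -2.473 -3.766 -2.745
endloop
endfacet
facet normal -0.109 -0.210 -0.971
outer loop
vertex -3.121 -3.526 -3.224
vertex -3.017 -2.712 -3.412
vertex -2.351 -3.224 -3.376
endloop
endfacet
facet normal 0.843 0.520 0.135
outer loop
vertex -1.969 -3.102 -2.637
vertex -2.305 -2.45 -3.049
vertex -2.399 -2.514 -2.216
endloop
endfacet
facet normal 0.739 0.060 0.671
outer loop
vertex -1.969 -3.102 -2.637
vertex -2.399 -2.514 -2.216
vertex -2.503 -3.328 -2.028
endloop
endfacet
facet normal 0.700 -0.596 0.393
outer loop
vertex -1.969 -3.102 -2.637
vertex -2.503 -3.328 -2.028
vertex -2.473 -3.766 -2.745
endloop
endfacet
facet normal 0.780 -0.541 -0.314
outer loop
vertex -1.969 -3.102 -2.637
vertex -2.473 -3.766 -2.745
vertex -2.351 -3.224 -3.376
endloop
endfacet
facet normal 0.868 0.148 -0.473
outer loop
vertex -1.969 -3.102 -2.637
vertex -2.351 -3.224 -3.376
vertex -2.305 -2.45 -3.049
endloop
endfacet
facet normal 0.276 0.955 0.105
outer loop
vertex -2.399 -2.514 -2.216
vertex -2.305 -2.45 -3.049
vertex -3.047 -2.274 -2.695
endloop
endfacet
facet normal 0.109 0.210 0.971
outer loop
vertex -2.503 -3.328 -2.028
vertex -2.399 -2.514 -2.216
vertex -3.169 -2.816 -2.064
endloop
endfacet
facet normal 0.047 -0.852 0.522
outer loop
vertex -2.473 -3.766 -2.745
vertex -2.503 -3.328 -2.028
vertex -3.215 -3.59 -2.391
endloop
endfacet
facet normal 0.177 -0.763 -0.621
outer loop
vertex -2.351 -3.224 -3.376
vertex -2.473 -3.766 -2.745
vertex -3.121 -3.526 -3.224
endloop
endfacet
facet normal 0.319 0.353 -0.880
outer loop
vertex -2.305 -2.45 -3.049
vertex -2.351 -3.224 -3.376
vertex -3.017 -2.712 -3.412
endloop
endfacet
facet normal -0.254 -0.770 -0.585
outer loop
vertex -2.873 -1.555 1.171
vertex -3.754 -1.188 1.071
vertex -2.925 -1.101 0.596
endloop
endfacet
facet normal 0.989 0.147 0.027
outer loop
vertex -2.873 -1.555 1.171
vertex -2.925 -1.101 0.596
vertex -3.206 0.468 2.329
endloop
endfacet
facet normal -0.254 -0.770 -0.585
outer loop
vertex -2.925 -1.101 0.596
vertex -3.754 -1.188 1.071
vertex -3.462 -0.698 0.299
endloop
endfacet
facet normal 0.682 0.594 -0.427
outer loop
vertex -2.925 -1.101 0.596
vertex -3.462 -0.698 0.299
vertex -3.206 0.468 2.329
endloop
endfacet
facet normal -0.256 -0.770 -0.585
outer loop
vertex -3.462 -0.698 0.299
vertex -3.754 -1.188 1.071
vertex -4.171 -0.581 0.455
endloop
endfacet
facet normal 0.033 0.865 -0.501
outer loop
vertex -3.462 -0.698 0.299
vertex -4.171 -0.581 0.455
vertex -3.206 0.468 2.329
endloop
endfacet
facet normal -0.255 -0.769 -0.586
outer loop
vertex -4.171 -0.581 0.455
vertex -3.754 -1.188 1.071
vertex -4.635 -0.82 0.971
endloop
endfacet
facet normal -0.579 0.801 -0.150
outer loop
vertex -4.171 -0.581 0.455
vertex -4.635 -0.82 0.971
vertex -3.206 0.468 2.329
endloop
endfacet
facet normal -0.255 -0.770 -0.584
outer loop
vertex -4.635 -0.82 0.971
vertex -3.754 -1.188 1.071
vertex -4.583 -1.274 1.547
endloop
endfacet
facet normal -0.794 0.440 0.419
outer loop
vertex -4.635 -0.82 0.971
vertex -4.583 -1.274 1.547
vertex -3.206 0.468 2.329
endloop
endfacet
facet normal -0.256 -0.769 -0.585
outer loop
vertex -4.583 -1.274 1.547
vertex -3.754 -1.188 1.071
vertex -4.046 -1.678 1.843
endloop
endfacet
facet normal -0.487 -0.007 0.873
outer loop
vertex -4.583 -1.274 1.547
vertex -4.046 -1.678 1.843
vertex -3.206 0.468 2.329
endloop
endfacet
facet normal -0.254 -0.770 -0.585
outer loop
vertex -4.046 -1.678 1.843
vertex -3.754 -1.188 1.071
vertex -3.337 -1.794 1.688
endloop
endfacet
facet normal 0.162 -0.278 0.947
outer loop
vertex -4.046 -1.678 1.843
vertex -3.337 -1.794 1.688
vertex -3.206 0.468 2.329
endloop
endfacet
facet normal -0.255 -0.770 -0.585
outer loop
vertex -3.337 -1.794 1.688
vertex -3.754 -1.188 1.071
vertex -2.873 -1.555 1.171
endloop
endfacet
facet normal 0.774 -0.214 0.596
outer loop
vertex -3.337 -1.794 1.688
vertex -2.873 -1.555 1.171
vertex -3.206 0.468 2.329
endloop
endfacet

endsolid


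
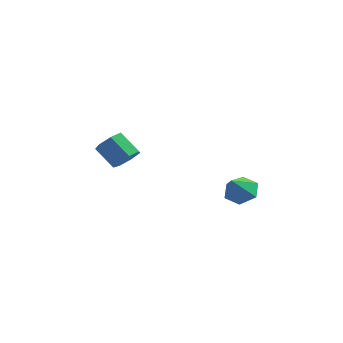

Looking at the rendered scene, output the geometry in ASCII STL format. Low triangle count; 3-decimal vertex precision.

solid 
facet normal -0.045 0.696 -0.717
outer loop
vertex 3.398 0.307 0.54
vertex 2.871 -0.121 0.158
vertex 2.638 0.406 0.684
endloop
endfacet
facet normal 0.215 0.303 0.928
outer loop
vertex 3.398 0.307 0.54
vertex 2.638 0.406 0.684
vertex 2.929 -1.019 1.082
endloop
endfacet
facet normal -0.045 0.696 -0.717
outer loop
vertex 2.638 0.406 0.684
vertex 2.871 -0.121 0.158
vertex 2.11 -0.023 0.301
endloop
endfacet
facet normal -0.630 0.087 0.772
outer loop
vertex 2.638 0.406 0.684
vertex 2.11 -0.023 0.301
vertex 2.929 -1.019 1.082
endloop
endfacet
facet normal -0.045 0.696 -0.717
outer loop
vertex 2.11 -0.023 0.301
vertex 2.871 -0.121 0.158
vertex 2.343 -0.55 -0.225
endloop
endfacet
facet normal -0.824 -0.539 0.176
outer loop
vertex 2.11 -0.023 0.301
vertex 2.343 -0.55 -0.225
vertex 2.929 -1.019 1.082
endloop
endfacet
facet normal -0.045 0.696 -0.717
outer loop
vertex 2.343 -0.55 -0.225
vertex 2.871 -0.121 0.158
vertex 3.103 -0.648 -0.368
endloop
endfacet
facet normal -0.172 -0.949 -0.264
outer loop
vertex 2.343 -0.55 -0.225
vertex 3.103 -0.648 -0.368
vertex 2.929 -1.019 1.082
endloop
endfacet
facet normal -0.045 0.696 -0.717
outer loop
vertex 3.103 -0.648 -0.368
vertex 2.871 -0.121 0.158
vertex 3.631 -0.22 0.014
endloop
endfacet
facet normal 0.672 -0.733 -0.107
outer loop
vertex 3.103 -0.648 -0.368
vertex 3.631 -0.22 0.014
vertex 2.929 -1.019 1.082
endloop
endfacet
facet normal -0.045 0.696 -0.717
outer loop
vertex 3.631 -0.22 0.014
vertex 2.871 -0.121 0.158
vertex 3.398 0.307 0.54
endloop
endfacet
facet normal 0.865 -0.106 0.490
outer loop
vertex 3.631 -0.22 0.014
vertex 3.398 0.307 0.54
vertex 2.929 -1.019 1.082
endloop
endfacet
facet normal 0.736 -0.023 -0.676
outer loop
vertex -1.36 -1.248 1.815
vertex -1.827 -1.434 1.313
vertex -1.625 -0.782 1.511
endloop
endfacet
facet normal 0.523 0.654 0.546
outer loop
vertex -1.36 -1.248 1.815
vertex -1.625 -0.782 1.511
vertex -2.286 -1.22 2.668
endloop
endfacet
facet normal 0.522 0.655 0.546
outer loop
vertex -2.286 -1.22 2.668
vertex -1.625 -0.782 1.511
vertex -2.552 -0.755 2.364
endloop
endfacet
facet normal -0.735 0.022 0.677
outer loop
vertex -2.286 -1.22 2.668
vertex -2.552 -0.755 2.364
vertex -2.753 -1.406 2.167
endloop
endfacet
facet normal 0.735 -0.022 -0.677
outer loop
vertex -1.625 -0.782 1.511
vertex -1.827 -1.434 1.313
vertex -2.043 -0.807 1.058
endloop
endfacet
facet normal -0.012 0.999 -0.044
outer loop
vertex -1.625 -0.782 1.511
vertex -2.043 -0.807 1.058
vertex -2.552 -0.755 2.364
endloop
endfacet
facet normal -0.012 0.999 -0.044
outer loop
vertex -2.552 -0.755 2.364
vertex -2.043 -0.807 1.058
vertex -2.969 -0.78 1.912
endloop
endfacet
facet normal -0.735 0.022 0.677
outer loop
vertex -2.552 -0.755 2.364
vertex -2.969 -0.78 1.912
vertex -2.753 -1.406 2.167
endloop
endfacet
facet normal 0.736 -0.022 -0.677
outer loop
vertex -2.043 -0.807 1.058
vertex -1.827 -1.434 1.313
vertex -2.297 -1.304 0.798
endloop
endfacet
facet normal -0.538 0.590 -0.602
outer loop
vertex -2.043 -0.807 1.058
vertex -2.297 -1.304 0.798
vertex -2.969 -0.78 1.912
endloop
endfacet
facet normal -0.536 0.592 -0.602
outer loop
vertex -2.969 -0.78 1.912
vertex -2.297 -1.304 0.798
vertex -3.224 -1.276 1.651
endloop
endfacet
facet normal -0.736 0.022 0.677
outer loop
vertex -2.969 -0.78 1.912
vertex -3.224 -1.276 1.651
vertex -2.753 -1.406 2.167
endloop
endfacet
facet normal 0.736 -0.023 -0.677
outer loop
vertex -2.297 -1.304 0.798
vertex -1.827 -1.434 1.313
vertex -2.198 -1.899 0.926
endloop
endfacet
facet normal -0.658 -0.261 -0.706
outer loop
vertex -2.297 -1.304 0.798
vertex -2.198 -1.899 0.926
vertex -3.224 -1.276 1.651
endloop
endfacet
facet normal -0.658 -0.262 -0.706
outer loop
vertex -3.224 -1.276 1.651
vertex -2.198 -1.899 0.926
vertex -3.124 -1.871 1.779
endloop
endfacet
facet normal -0.736 0.022 0.677
outer loop
vertex -3.224 -1.276 1.651
vertex -3.124 -1.871 1.779
vertex -2.753 -1.406 2.167
endloop
endfacet
facet normal 0.735 -0.022 -0.678
outer loop
vertex -2.198 -1.899 0.926
vertex -1.827 -1.434 1.313
vertex -1.819 -2.143 1.345
endloop
endfacet
facet normal -0.284 -0.918 -0.278
outer loop
vertex -2.198 -1.899 0.926
vertex -1.819 -2.143 1.345
vertex -3.124 -1.871 1.779
endloop
endfacet
facet normal -0.284 -0.918 -0.278
outer loop
vertex -3.124 -1.871 1.779
vertex -1.819 -2.143 1.345
vertex -2.745 -2.115 2.198
endloop
endfacet
facet normal -0.735 0.021 0.677
outer loop
vertex -3.124 -1.871 1.779
vertex -2.745 -2.115 2.198
vertex -2.753 -1.406 2.167
endloop
endfacet
facet normal 0.736 -0.022 -0.677
outer loop
vertex -1.819 -2.143 1.345
vertex -1.827 -1.434 1.313
vertex -1.446 -1.853 1.741
endloop
endfacet
facet normal 0.304 -0.882 0.359
outer loop
vertex -1.819 -2.143 1.345
vertex -1.446 -1.853 1.741
vertex -2.745 -2.115 2.198
endloop
endfacet
facet normal 0.304 -0.883 0.358
outer loop
vertex -2.745 -2.115 2.198
vertex -1.446 -1.853 1.741
vertex -2.372 -1.826 2.594
endloop
endfacet
facet normal -0.735 0.021 0.677
outer loop
vertex -2.745 -2.115 2.198
vertex -2.372 -1.826 2.594
vertex -2.753 -1.406 2.167
endloop
endfacet
facet normal 0.736 -0.022 -0.677
outer loop
vertex -1.446 -1.853 1.741
vertex -1.827 -1.434 1.313
vertex -1.36 -1.248 1.815
endloop
endfacet
facet normal 0.663 -0.183 0.726
outer loop
vertex -1.446 -1.853 1.741
vertex -1.36 -1.248 1.815
vertex -2.372 -1.826 2.594
endloop
endfacet
facet normal 0.663 -0.183 0.726
outer loop
vertex -2.372 -1.826 2.594
vertex -1.36 -1.248 1.815
vertex -2.286 -1.22 2.668
endloop
endfacet
facet normal -0.735 0.022 0.677
outer loop
vertex -2.372 -1.826 2.594
vertex -2.286 -1.22 2.668
vertex -2.753 -1.406 2.167
endloop
endfacet

endsolid


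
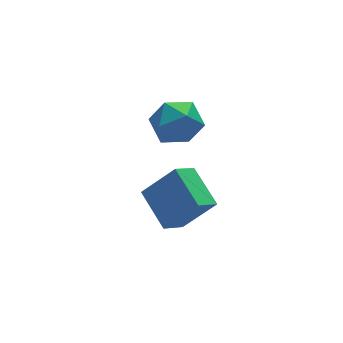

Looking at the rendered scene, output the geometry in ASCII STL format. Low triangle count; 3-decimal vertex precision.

solid 
facet normal -0.635 0.247 -0.732
outer loop
vertex 2.056 -1.191 -2.62
vertex 3.017 -0.83 -3.333
vertex 2.189 -2.939 -3.325
endloop
endfacet
facet normal -0.769 -0.289 0.570
outer loop
vertex 3.403 -3.41 -1.927
vertex 2.056 -1.191 -2.62
vertex 2.189 -2.939 -3.325
endloop
endfacet
facet normal -0.635 0.247 -0.732
outer loop
vertex 2.189 -2.939 -3.325
vertex 3.017 -0.83 -3.333
vertex 3.15 -2.579 -4.038
endloop
endfacet
facet normal 0.070 -0.925 -0.373
outer loop
vertex 3.15 -2.579 -4.038
vertex 3.403 -3.41 -1.927
vertex 2.189 -2.939 -3.325
endloop
endfacet
facet normal -0.071 0.925 0.373
outer loop
vertex 2.056 -1.191 -2.62
vertex 4.231 -1.301 -1.935
vertex 3.017 -0.83 -3.333
endloop
endfacet
facet normal -0.769 -0.288 0.571
outer loop
vertex 3.27 -1.661 -1.222
vertex 2.056 -1.191 -2.62
vertex 3.403 -3.41 -1.927
endloop
endfacet
facet normal -0.070 0.925 0.372
outer loop
vertex 3.27 -1.661 -1.222
vertex 4.231 -1.301 -1.935
vertex 2.056 -1.191 -2.62
endloop
endfacet
facet normal 0.769 0.288 -0.571
outer loop
vertex 3.017 -0.83 -3.333
vertex 4.231 -1.301 -1.935
vertex 3.15 -2.579 -4.038
endloop
endfacet
facet normal 0.071 -0.925 -0.373
outer loop
vertex 4.364 -3.049 -2.64
vertex 3.403 -3.41 -1.927
vertex 3.15 -2.579 -4.038
endloop
endfacet
facet normal 0.769 0.289 -0.571
outer loop
vertex 3.15 -2.579 -4.038
vertex 4.231 -1.301 -1.935
vertex 4.364 -3.049 -2.64
endloop
endfacet
facet normal 0.635 -0.247 0.732
outer loop
vertex 4.364 -3.049 -2.64
vertex 3.27 -1.661 -1.222
vertex 3.403 -3.41 -1.927
endloop
endfacet
facet normal 0.635 -0.247 0.732
outer loop
vertex 4.231 -1.301 -1.935
vertex 3.27 -1.661 -1.222
vertex 4.364 -3.049 -2.64
endloop
endfacet
facet normal -0.995 -0.013 -0.095
outer loop
vertex 2.693 -1.623 0.662
vertex 2.588 -1.727 1.777
vertex 2.619 -0.705 1.308
endloop
endfacet
facet normal -0.695 0.375 -0.613
outer loop
vertex 2.693 -1.623 0.662
vertex 2.619 -0.705 1.308
vertex 3.354 -0.735 0.456
endloop
endfacet
facet normal -0.242 -0.045 -0.969
outer loop
vertex 2.693 -1.623 0.662
vertex 3.354 -0.735 0.456
vertex 3.776 -1.776 0.399
endloop
endfacet
facet normal -0.261 -0.694 -0.671
outer loop
vertex 2.693 -1.623 0.662
vertex 3.776 -1.776 0.399
vertex 3.303 -2.389 1.216
endloop
endfacet
facet normal -0.727 -0.674 -0.131
outer loop
vertex 2.693 -1.623 0.662
vertex 3.303 -2.389 1.216
vertex 2.588 -1.727 1.777
endloop
endfacet
facet normal -0.318 0.897 -0.306
outer loop
vertex 3.354 -0.735 0.456
vertex 2.619 -0.705 1.308
vertex 3.657 -0.291 1.444
endloop
endfacet
facet normal -0.803 0.269 0.532
outer loop
vertex 2.619 -0.705 1.308
vertex 2.588 -1.727 1.777
vertex 3.184 -0.904 2.261
endloop
endfacet
facet normal -0.370 -0.800 0.473
outer loop
vertex 2.588 -1.727 1.777
vertex 3.303 -2.389 1.216
vertex 3.606 -1.945 2.204
endloop
endfacet
facet normal 0.384 -0.831 -0.401
outer loop
vertex 3.303 -2.389 1.216
vertex 3.776 -1.776 0.399
vertex 4.341 -1.975 1.352
endloop
endfacet
facet normal 0.417 0.217 -0.883
outer loop
vertex 3.776 -1.776 0.399
vertex 3.354 -0.735 0.456
vertex 4.372 -0.953 0.883
endloop
endfacet
facet normal 0.261 0.694 0.671
outer loop
vertex 4.267 -1.057 1.998
vertex 3.657 -0.291 1.444
vertex 3.184 -0.904 2.261
endloop
endfacet
facet normal 0.242 0.045 0.969
outer loop
vertex 4.267 -1.057 1.998
vertex 3.184 -0.904 2.261
vertex 3.606 -1.945 2.204
endloop
endfacet
facet normal 0.695 -0.375 0.613
outer loop
vertex 4.267 -1.057 1.998
vertex 3.606 -1.945 2.204
vertex 4.341 -1.975 1.352
endloop
endfacet
facet normal 0.995 0.013 0.095
outer loop
vertex 4.267 -1.057 1.998
vertex 4.341 -1.975 1.352
vertex 4.372 -0.953 0.883
endloop
endfacet
facet normal 0.727 0.674 0.131
outer loop
vertex 4.267 -1.057 1.998
vertex 4.372 -0.953 0.883
vertex 3.657 -0.291 1.444
endloop
endfacet
facet normal -0.384 0.831 0.401
outer loop
vertex 3.184 -0.904 2.261
vertex 3.657 -0.291 1.444
vertex 2.619 -0.705 1.308
endloop
endfacet
facet normal -0.417 -0.217 0.883
outer loop
vertex 3.606 -1.945 2.204
vertex 3.184 -0.904 2.261
vertex 2.588 -1.727 1.777
endloop
endfacet
facet normal 0.318 -0.897 0.306
outer loop
vertex 4.341 -1.975 1.352
vertex 3.606 -1.945 2.204
vertex 3.303 -2.389 1.216
endloop
endfacet
facet normal 0.803 -0.269 -0.532
outer loop
vertex 4.372 -0.953 0.883
vertex 4.341 -1.975 1.352
vertex 3.776 -1.776 0.399
endloop
endfacet
facet normal 0.370 0.800 -0.473
outer loop
vertex 3.657 -0.291 1.444
vertex 4.372 -0.953 0.883
vertex 3.354 -0.735 0.456
endloop
endfacet

endsolid


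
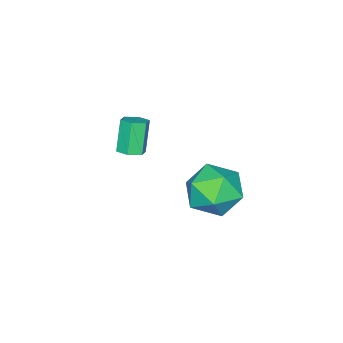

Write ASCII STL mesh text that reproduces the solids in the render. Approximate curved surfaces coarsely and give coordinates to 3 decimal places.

solid 
facet normal 0.402 0.171 -0.900
outer loop
vertex 2.4 -3.463 -1.746
vertex 1.969 -3.645 -1.973
vertex 2.009 -3.139 -1.859
endloop
endfacet
facet normal 0.523 0.764 0.378
outer loop
vertex 2.4 -3.463 -1.746
vertex 2.009 -3.139 -1.859
vertex 1.862 -3.692 -0.54
endloop
endfacet
facet normal 0.521 0.765 0.379
outer loop
vertex 1.862 -3.692 -0.54
vertex 2.009 -3.139 -1.859
vertex 1.47 -3.369 -0.653
endloop
endfacet
facet normal -0.401 -0.172 0.900
outer loop
vertex 1.862 -3.692 -0.54
vertex 1.47 -3.369 -0.653
vertex 1.431 -3.875 -0.767
endloop
endfacet
facet normal 0.401 0.171 -0.900
outer loop
vertex 2.009 -3.139 -1.859
vertex 1.969 -3.645 -1.973
vertex 1.578 -3.322 -2.086
endloop
endfacet
facet normal -0.391 0.920 0.001
outer loop
vertex 2.009 -3.139 -1.859
vertex 1.578 -3.322 -2.086
vertex 1.47 -3.369 -0.653
endloop
endfacet
facet normal -0.392 0.920 0.001
outer loop
vertex 1.47 -3.369 -0.653
vertex 1.578 -3.322 -2.086
vertex 1.04 -3.552 -0.88
endloop
endfacet
facet normal -0.402 -0.172 0.899
outer loop
vertex 1.47 -3.369 -0.653
vertex 1.04 -3.552 -0.88
vertex 1.431 -3.875 -0.767
endloop
endfacet
facet normal 0.401 0.171 -0.900
outer loop
vertex 1.578 -3.322 -2.086
vertex 1.969 -3.645 -1.973
vertex 1.538 -3.828 -2.2
endloop
endfacet
facet normal -0.913 0.157 -0.377
outer loop
vertex 1.578 -3.322 -2.086
vertex 1.538 -3.828 -2.2
vertex 1.04 -3.552 -0.88
endloop
endfacet
facet normal -0.913 0.157 -0.377
outer loop
vertex 1.04 -3.552 -0.88
vertex 1.538 -3.828 -2.2
vertex 1.0 -4.057 -0.994
endloop
endfacet
facet normal -0.402 -0.171 0.900
outer loop
vertex 1.04 -3.552 -0.88
vertex 1.0 -4.057 -0.994
vertex 1.431 -3.875 -0.767
endloop
endfacet
facet normal 0.401 0.172 -0.900
outer loop
vertex 1.538 -3.828 -2.2
vertex 1.969 -3.645 -1.973
vertex 1.93 -4.151 -2.087
endloop
endfacet
facet normal -0.521 -0.765 -0.378
outer loop
vertex 1.538 -3.828 -2.2
vertex 1.93 -4.151 -2.087
vertex 1.0 -4.057 -0.994
endloop
endfacet
facet normal -0.523 -0.763 -0.379
outer loop
vertex 1.0 -4.057 -0.994
vertex 1.93 -4.151 -2.087
vertex 1.391 -4.381 -0.881
endloop
endfacet
facet normal -0.402 -0.171 0.900
outer loop
vertex 1.0 -4.057 -0.994
vertex 1.391 -4.381 -0.881
vertex 1.431 -3.875 -0.767
endloop
endfacet
facet normal 0.402 0.172 -0.899
outer loop
vertex 1.93 -4.151 -2.087
vertex 1.969 -3.645 -1.973
vertex 2.36 -3.968 -1.86
endloop
endfacet
facet normal 0.392 -0.920 -0.000
outer loop
vertex 1.93 -4.151 -2.087
vertex 2.36 -3.968 -1.86
vertex 1.391 -4.381 -0.881
endloop
endfacet
facet normal 0.391 -0.920 -0.001
outer loop
vertex 1.391 -4.381 -0.881
vertex 2.36 -3.968 -1.86
vertex 1.822 -4.198 -0.654
endloop
endfacet
facet normal -0.401 -0.171 0.900
outer loop
vertex 1.391 -4.381 -0.881
vertex 1.822 -4.198 -0.654
vertex 1.431 -3.875 -0.767
endloop
endfacet
facet normal 0.402 0.171 -0.900
outer loop
vertex 2.36 -3.968 -1.86
vertex 1.969 -3.645 -1.973
vertex 2.4 -3.463 -1.746
endloop
endfacet
facet normal 0.913 -0.157 0.377
outer loop
vertex 2.36 -3.968 -1.86
vertex 2.4 -3.463 -1.746
vertex 1.822 -4.198 -0.654
endloop
endfacet
facet normal 0.913 -0.157 0.377
outer loop
vertex 1.822 -4.198 -0.654
vertex 2.4 -3.463 -1.746
vertex 1.862 -3.692 -0.54
endloop
endfacet
facet normal -0.401 -0.171 0.900
outer loop
vertex 1.822 -4.198 -0.654
vertex 1.862 -3.692 -0.54
vertex 1.431 -3.875 -0.767
endloop
endfacet
facet normal -0.712 0.700 -0.061
outer loop
vertex 1.67 0.554 -2.309
vertex 1.487 0.462 -1.224
vertex 2.231 1.186 -1.598
endloop
endfacet
facet normal -0.208 0.807 -0.553
outer loop
vertex 1.67 0.554 -2.309
vertex 2.231 1.186 -1.598
vertex 2.75 0.729 -2.459
endloop
endfacet
facet normal -0.169 0.221 -0.961
outer loop
vertex 1.67 0.554 -2.309
vertex 2.75 0.729 -2.459
vertex 2.327 -0.279 -2.616
endloop
endfacet
facet normal -0.650 -0.248 -0.719
outer loop
vertex 1.67 0.554 -2.309
vertex 2.327 -0.279 -2.616
vertex 1.546 -0.444 -1.853
endloop
endfacet
facet normal -0.986 0.048 -0.162
outer loop
vertex 1.67 0.554 -2.309
vertex 1.546 -0.444 -1.853
vertex 1.487 0.462 -1.224
endloop
endfacet
facet normal 0.417 0.883 -0.217
outer loop
vertex 2.75 0.729 -2.459
vertex 2.231 1.186 -1.598
vertex 3.234 0.744 -1.467
endloop
endfacet
facet normal -0.399 0.710 0.581
outer loop
vertex 2.231 1.186 -1.598
vertex 1.487 0.462 -1.224
vertex 2.453 0.579 -0.704
endloop
endfacet
facet normal -0.842 -0.344 0.416
outer loop
vertex 1.487 0.462 -1.224
vertex 1.546 -0.444 -1.853
vertex 2.03 -0.429 -0.861
endloop
endfacet
facet normal -0.299 -0.822 -0.484
outer loop
vertex 1.546 -0.444 -1.853
vertex 2.327 -0.279 -2.616
vertex 2.549 -0.886 -1.722
endloop
endfacet
facet normal 0.479 -0.065 -0.875
outer loop
vertex 2.327 -0.279 -2.616
vertex 2.75 0.729 -2.459
vertex 3.293 -0.162 -2.096
endloop
endfacet
facet normal 0.650 0.248 0.719
outer loop
vertex 3.11 -0.254 -1.011
vertex 3.234 0.744 -1.467
vertex 2.453 0.579 -0.704
endloop
endfacet
facet normal 0.169 -0.221 0.961
outer loop
vertex 3.11 -0.254 -1.011
vertex 2.453 0.579 -0.704
vertex 2.03 -0.429 -0.861
endloop
endfacet
facet normal 0.208 -0.807 0.553
outer loop
vertex 3.11 -0.254 -1.011
vertex 2.03 -0.429 -0.861
vertex 2.549 -0.886 -1.722
endloop
endfacet
facet normal 0.712 -0.700 0.061
outer loop
vertex 3.11 -0.254 -1.011
vertex 2.549 -0.886 -1.722
vertex 3.293 -0.162 -2.096
endloop
endfacet
facet normal 0.986 -0.048 0.162
outer loop
vertex 3.11 -0.254 -1.011
vertex 3.293 -0.162 -2.096
vertex 3.234 0.744 -1.467
endloop
endfacet
facet normal 0.299 0.822 0.484
outer loop
vertex 2.453 0.579 -0.704
vertex 3.234 0.744 -1.467
vertex 2.231 1.186 -1.598
endloop
endfacet
facet normal -0.479 0.065 0.875
outer loop
vertex 2.03 -0.429 -0.861
vertex 2.453 0.579 -0.704
vertex 1.487 0.462 -1.224
endloop
endfacet
facet normal -0.417 -0.883 0.217
outer loop
vertex 2.549 -0.886 -1.722
vertex 2.03 -0.429 -0.861
vertex 1.546 -0.444 -1.853
endloop
endfacet
facet normal 0.399 -0.710 -0.581
outer loop
vertex 3.293 -0.162 -2.096
vertex 2.549 -0.886 -1.722
vertex 2.327 -0.279 -2.616
endloop
endfacet
facet normal 0.842 0.344 -0.416
outer loop
vertex 3.234 0.744 -1.467
vertex 3.293 -0.162 -2.096
vertex 2.75 0.729 -2.459
endloop
endfacet

endsolid


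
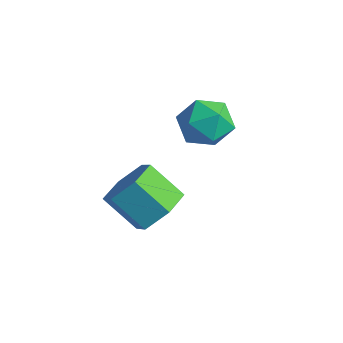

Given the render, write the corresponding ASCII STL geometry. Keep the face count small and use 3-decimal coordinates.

solid 
facet normal -0.375 0.926 0.025
outer loop
vertex -1.382 3.311 2.386
vertex -2.084 3.012 2.928
vertex -1.291 3.323 3.317
endloop
endfacet
facet normal 0.334 0.941 -0.045
outer loop
vertex -1.382 3.311 2.386
vertex -1.291 3.323 3.317
vertex -0.577 3.044 2.781
endloop
endfacet
facet normal 0.506 0.581 -0.637
outer loop
vertex -1.382 3.311 2.386
vertex -0.577 3.044 2.781
vertex -0.928 2.56 2.061
endloop
endfacet
facet normal -0.099 0.344 -0.934
outer loop
vertex -1.382 3.311 2.386
vertex -0.928 2.56 2.061
vertex -1.859 2.54 2.152
endloop
endfacet
facet normal -0.643 0.557 -0.525
outer loop
vertex -1.382 3.311 2.386
vertex -1.859 2.54 2.152
vertex -2.084 3.012 2.928
endloop
endfacet
facet normal 0.618 0.597 0.512
outer loop
vertex -0.577 3.044 2.781
vertex -1.291 3.323 3.317
vertex -0.781 2.58 3.568
endloop
endfacet
facet normal -0.531 0.573 0.624
outer loop
vertex -1.291 3.323 3.317
vertex -2.084 3.012 2.928
vertex -1.712 2.56 3.659
endloop
endfacet
facet normal -0.964 -0.025 -0.264
outer loop
vertex -2.084 3.012 2.928
vertex -1.859 2.54 2.152
vertex -2.063 2.076 2.939
endloop
endfacet
facet normal -0.083 -0.369 -0.926
outer loop
vertex -1.859 2.54 2.152
vertex -0.928 2.56 2.061
vertex -1.349 1.797 2.403
endloop
endfacet
facet normal 0.895 0.015 -0.446
outer loop
vertex -0.928 2.56 2.061
vertex -0.577 3.044 2.781
vertex -0.556 2.108 2.792
endloop
endfacet
facet normal 0.099 -0.344 0.934
outer loop
vertex -1.258 1.809 3.334
vertex -0.781 2.58 3.568
vertex -1.712 2.56 3.659
endloop
endfacet
facet normal -0.506 -0.581 0.637
outer loop
vertex -1.258 1.809 3.334
vertex -1.712 2.56 3.659
vertex -2.063 2.076 2.939
endloop
endfacet
facet normal -0.334 -0.941 0.045
outer loop
vertex -1.258 1.809 3.334
vertex -2.063 2.076 2.939
vertex -1.349 1.797 2.403
endloop
endfacet
facet normal 0.375 -0.926 -0.025
outer loop
vertex -1.258 1.809 3.334
vertex -1.349 1.797 2.403
vertex -0.556 2.108 2.792
endloop
endfacet
facet normal 0.643 -0.557 0.525
outer loop
vertex -1.258 1.809 3.334
vertex -0.556 2.108 2.792
vertex -0.781 2.58 3.568
endloop
endfacet
facet normal 0.083 0.369 0.926
outer loop
vertex -1.712 2.56 3.659
vertex -0.781 2.58 3.568
vertex -1.291 3.323 3.317
endloop
endfacet
facet normal -0.895 -0.015 0.446
outer loop
vertex -2.063 2.076 2.939
vertex -1.712 2.56 3.659
vertex -2.084 3.012 2.928
endloop
endfacet
facet normal -0.618 -0.597 -0.512
outer loop
vertex -1.349 1.797 2.403
vertex -2.063 2.076 2.939
vertex -1.859 2.54 2.152
endloop
endfacet
facet normal 0.531 -0.573 -0.624
outer loop
vertex -0.556 2.108 2.792
vertex -1.349 1.797 2.403
vertex -0.928 2.56 2.061
endloop
endfacet
facet normal 0.964 0.025 0.264
outer loop
vertex -0.781 2.58 3.568
vertex -0.556 2.108 2.792
vertex -0.577 3.044 2.781
endloop
endfacet
facet normal 0.726 0.244 -0.643
outer loop
vertex 0.361 -0.518 1.889
vertex -0.278 -0.258 1.266
vertex 0.055 0.36 1.876
endloop
endfacet
facet normal 0.604 0.222 0.765
outer loop
vertex 0.361 -0.518 1.889
vertex 0.055 0.36 1.876
vertex -0.662 -0.862 2.797
endloop
endfacet
facet normal 0.604 0.222 0.765
outer loop
vertex -0.662 -0.862 2.797
vertex 0.055 0.36 1.876
vertex -0.968 0.017 2.783
endloop
endfacet
facet normal -0.725 -0.242 0.644
outer loop
vertex -0.662 -0.862 2.797
vertex -0.968 0.017 2.783
vertex -1.302 -0.602 2.174
endloop
endfacet
facet normal 0.726 0.244 -0.643
outer loop
vertex 0.055 0.36 1.876
vertex -0.278 -0.258 1.266
vertex -0.585 0.62 1.253
endloop
endfacet
facet normal 0.017 0.929 0.370
outer loop
vertex 0.055 0.36 1.876
vertex -0.585 0.62 1.253
vertex -0.968 0.017 2.783
endloop
endfacet
facet normal 0.016 0.929 0.370
outer loop
vertex -0.968 0.017 2.783
vertex -0.585 0.62 1.253
vertex -1.608 0.276 2.16
endloop
endfacet
facet normal -0.725 -0.243 0.644
outer loop
vertex -0.968 0.017 2.783
vertex -1.608 0.276 2.16
vertex -1.302 -0.602 2.174
endloop
endfacet
facet normal 0.726 0.244 -0.643
outer loop
vertex -0.585 0.62 1.253
vertex -0.278 -0.258 1.266
vertex -0.918 0.002 0.643
endloop
endfacet
facet normal -0.588 0.706 -0.395
outer loop
vertex -0.585 0.62 1.253
vertex -0.918 0.002 0.643
vertex -1.608 0.276 2.16
endloop
endfacet
facet normal -0.588 0.706 -0.395
outer loop
vertex -1.608 0.276 2.16
vertex -0.918 0.002 0.643
vertex -1.941 -0.342 1.551
endloop
endfacet
facet normal -0.726 -0.243 0.643
outer loop
vertex -1.608 0.276 2.16
vertex -1.941 -0.342 1.551
vertex -1.302 -0.602 2.174
endloop
endfacet
facet normal 0.725 0.242 -0.644
outer loop
vertex -0.918 0.002 0.643
vertex -0.278 -0.258 1.266
vertex -0.612 -0.877 0.657
endloop
endfacet
facet normal -0.604 -0.223 -0.765
outer loop
vertex -0.918 0.002 0.643
vertex -0.612 -0.877 0.657
vertex -1.941 -0.342 1.551
endloop
endfacet
facet normal -0.604 -0.222 -0.765
outer loop
vertex -1.941 -0.342 1.551
vertex -0.612 -0.877 0.657
vertex -1.635 -1.22 1.564
endloop
endfacet
facet normal -0.726 -0.244 0.643
outer loop
vertex -1.941 -0.342 1.551
vertex -1.635 -1.22 1.564
vertex -1.302 -0.602 2.174
endloop
endfacet
facet normal 0.725 0.243 -0.644
outer loop
vertex -0.612 -0.877 0.657
vertex -0.278 -0.258 1.266
vertex 0.028 -1.136 1.28
endloop
endfacet
facet normal -0.016 -0.929 -0.370
outer loop
vertex -0.612 -0.877 0.657
vertex 0.028 -1.136 1.28
vertex -1.635 -1.22 1.564
endloop
endfacet
facet normal -0.016 -0.929 -0.371
outer loop
vertex -1.635 -1.22 1.564
vertex 0.028 -1.136 1.28
vertex -0.995 -1.48 2.187
endloop
endfacet
facet normal -0.726 -0.244 0.643
outer loop
vertex -1.635 -1.22 1.564
vertex -0.995 -1.48 2.187
vertex -1.302 -0.602 2.174
endloop
endfacet
facet normal 0.726 0.243 -0.643
outer loop
vertex 0.028 -1.136 1.28
vertex -0.278 -0.258 1.266
vertex 0.361 -0.518 1.889
endloop
endfacet
facet normal 0.588 -0.706 0.395
outer loop
vertex 0.028 -1.136 1.28
vertex 0.361 -0.518 1.889
vertex -0.995 -1.48 2.187
endloop
endfacet
facet normal 0.588 -0.706 0.395
outer loop
vertex -0.995 -1.48 2.187
vertex 0.361 -0.518 1.889
vertex -0.662 -0.862 2.797
endloop
endfacet
facet normal -0.726 -0.244 0.643
outer loop
vertex -0.995 -1.48 2.187
vertex -0.662 -0.862 2.797
vertex -1.302 -0.602 2.174
endloop
endfacet

endsolid


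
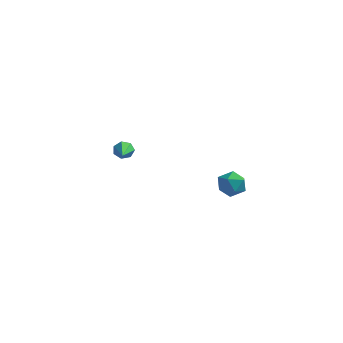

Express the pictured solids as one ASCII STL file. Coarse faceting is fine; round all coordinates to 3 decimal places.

solid 
facet normal -0.655 0.436 0.617
outer loop
vertex 3.04 2.146 1.972
vertex 2.849 1.486 2.236
vertex 3.397 1.864 2.551
endloop
endfacet
facet normal -0.103 0.868 0.486
outer loop
vertex 3.04 2.146 1.972
vertex 3.397 1.864 2.551
vertex 3.772 2.207 2.018
endloop
endfacet
facet normal -0.067 0.974 -0.218
outer loop
vertex 3.04 2.146 1.972
vertex 3.772 2.207 2.018
vertex 3.456 2.041 1.375
endloop
endfacet
facet normal -0.598 0.607 -0.523
outer loop
vertex 3.04 2.146 1.972
vertex 3.456 2.041 1.375
vertex 2.886 1.595 1.509
endloop
endfacet
facet normal -0.961 0.275 -0.008
outer loop
vertex 3.04 2.146 1.972
vertex 2.886 1.595 1.509
vertex 2.849 1.486 2.236
endloop
endfacet
facet normal 0.493 0.532 0.689
outer loop
vertex 3.772 2.207 2.018
vertex 3.397 1.864 2.551
vertex 4.034 1.585 2.311
endloop
endfacet
facet normal -0.401 -0.169 0.900
outer loop
vertex 3.397 1.864 2.551
vertex 2.849 1.486 2.236
vertex 3.464 1.139 2.445
endloop
endfacet
facet normal -0.896 -0.429 -0.110
outer loop
vertex 2.849 1.486 2.236
vertex 2.886 1.595 1.509
vertex 3.148 0.973 1.802
endloop
endfacet
facet normal -0.308 0.110 -0.945
outer loop
vertex 2.886 1.595 1.509
vertex 3.456 2.041 1.375
vertex 3.523 1.316 1.269
endloop
endfacet
facet normal 0.550 0.703 -0.452
outer loop
vertex 3.456 2.041 1.375
vertex 3.772 2.207 2.018
vertex 4.071 1.694 1.584
endloop
endfacet
facet normal 0.598 -0.607 0.523
outer loop
vertex 3.88 1.034 1.848
vertex 4.034 1.585 2.311
vertex 3.464 1.139 2.445
endloop
endfacet
facet normal 0.067 -0.974 0.218
outer loop
vertex 3.88 1.034 1.848
vertex 3.464 1.139 2.445
vertex 3.148 0.973 1.802
endloop
endfacet
facet normal 0.103 -0.868 -0.486
outer loop
vertex 3.88 1.034 1.848
vertex 3.148 0.973 1.802
vertex 3.523 1.316 1.269
endloop
endfacet
facet normal 0.655 -0.436 -0.617
outer loop
vertex 3.88 1.034 1.848
vertex 3.523 1.316 1.269
vertex 4.071 1.694 1.584
endloop
endfacet
facet normal 0.961 -0.275 0.008
outer loop
vertex 3.88 1.034 1.848
vertex 4.071 1.694 1.584
vertex 4.034 1.585 2.311
endloop
endfacet
facet normal 0.308 -0.110 0.945
outer loop
vertex 3.464 1.139 2.445
vertex 4.034 1.585 2.311
vertex 3.397 1.864 2.551
endloop
endfacet
facet normal -0.550 -0.703 0.452
outer loop
vertex 3.148 0.973 1.802
vertex 3.464 1.139 2.445
vertex 2.849 1.486 2.236
endloop
endfacet
facet normal -0.493 -0.532 -0.689
outer loop
vertex 3.523 1.316 1.269
vertex 3.148 0.973 1.802
vertex 2.886 1.595 1.509
endloop
endfacet
facet normal 0.401 0.169 -0.900
outer loop
vertex 4.071 1.694 1.584
vertex 3.523 1.316 1.269
vertex 3.456 2.041 1.375
endloop
endfacet
facet normal 0.896 0.429 0.110
outer loop
vertex 4.034 1.585 2.311
vertex 4.071 1.694 1.584
vertex 3.772 2.207 2.018
endloop
endfacet
facet normal -0.412 0.834 -0.366
outer loop
vertex -2.58 3.749 0.93
vertex -2.928 3.74 1.302
vertex -2.471 3.965 1.3
endloop
endfacet
facet normal 0.943 0.077 -0.323
outer loop
vertex -2.58 3.749 0.93
vertex -2.471 3.965 1.3
vertex -2.032 1.92 2.098
endloop
endfacet
facet normal -0.412 0.834 -0.366
outer loop
vertex -2.471 3.965 1.3
vertex -2.928 3.74 1.302
vertex -2.706 4.012 1.672
endloop
endfacet
facet normal 0.810 0.356 0.467
outer loop
vertex -2.471 3.965 1.3
vertex -2.706 4.012 1.672
vertex -2.032 1.92 2.098
endloop
endfacet
facet normal -0.413 0.834 -0.365
outer loop
vertex -2.706 4.012 1.672
vertex -2.928 3.74 1.302
vertex -3.108 3.854 1.766
endloop
endfacet
facet normal 0.131 0.238 0.962
outer loop
vertex -2.706 4.012 1.672
vertex -3.108 3.854 1.766
vertex -2.032 1.92 2.098
endloop
endfacet
facet normal -0.410 0.836 -0.364
outer loop
vertex -3.108 3.854 1.766
vertex -2.928 3.74 1.302
vertex -3.376 3.611 1.51
endloop
endfacet
facet normal -0.583 -0.189 0.790
outer loop
vertex -3.108 3.854 1.766
vertex -3.376 3.611 1.51
vertex -2.032 1.92 2.098
endloop
endfacet
facet normal -0.410 0.835 -0.366
outer loop
vertex -3.376 3.611 1.51
vertex -2.928 3.74 1.302
vertex -3.306 3.465 1.098
endloop
endfacet
facet normal -0.794 -0.603 0.079
outer loop
vertex -3.376 3.611 1.51
vertex -3.306 3.465 1.098
vertex -2.032 1.92 2.098
endloop
endfacet
facet normal -0.412 0.836 -0.364
outer loop
vertex -3.306 3.465 1.098
vertex -2.928 3.74 1.302
vertex -2.952 3.527 0.84
endloop
endfacet
facet normal -0.342 -0.693 -0.635
outer loop
vertex -3.306 3.465 1.098
vertex -2.952 3.527 0.84
vertex -2.032 1.92 2.098
endloop
endfacet
facet normal -0.411 0.836 -0.364
outer loop
vertex -2.952 3.527 0.84
vertex -2.928 3.74 1.302
vertex -2.58 3.749 0.93
endloop
endfacet
facet normal 0.430 -0.391 -0.814
outer loop
vertex -2.952 3.527 0.84
vertex -2.58 3.749 0.93
vertex -2.032 1.92 2.098
endloop
endfacet

endsolid
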